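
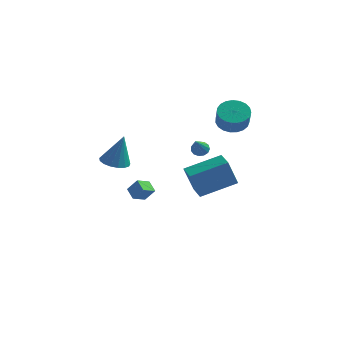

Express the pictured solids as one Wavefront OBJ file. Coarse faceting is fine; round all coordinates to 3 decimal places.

v 0.542 0.991 0.396
v 0.908 1.282 0.646
v 0.998 -0.671 1.664
v 0.651 1.324 0.793
v 0.36 1.261 0.814
v 0.127 1.111 0.702
v 0.026 0.924 0.493
v 0.088 0.758 0.253
v 0.295 0.666 0.058
v 0.581 0.677 -0.03
v 0.854 0.788 0.018
v 1.028 0.963 0.185
v 1.048 1.148 0.419
v 2.3 -3.751 -0.447
v 1.953 -4.275 1.186
v 3.858 -2.413 0.313
v 3.512 -2.937 1.946
v 3.028 -4.543 -0.546
v 2.682 -5.067 1.087
v 4.587 -3.205 0.214
v 4.24 -3.729 1.847
v 2.371 1.16 2.761
v 3.137 0.898 2.303
v 3.514 0.218 3.32
v 2.749 0.48 3.779
v 3.254 1.223 2.476
v 3.631 0.543 3.493
v 3.219 1.537 2.699
v 3.596 0.857 3.716
v 3.038 1.786 2.933
v 3.415 1.106 3.95
v 2.741 1.926 3.137
v 3.118 1.247 4.154
v 2.38 1.935 3.276
v 2.757 1.255 4.293
v 2.018 1.809 3.326
v 2.395 1.129 4.343
v 1.717 1.571 3.279
v 2.094 0.891 4.296
v 1.529 1.262 3.142
v 1.906 0.582 4.159
v 1.487 0.935 2.939
v 1.864 0.255 3.956
v 1.597 0.647 2.706
v 1.975 -0.032 3.723
v 1.842 0.448 2.482
v 2.219 -0.232 3.499
v 2.178 0.372 2.307
v 2.555 -0.308 3.324
v 2.548 0.432 2.21
v 2.925 -0.248 3.227
v 2.887 0.618 2.208
v 3.264 -0.062 3.225
v -4.327 1.686 -3.946
v -3.704 1.732 -3.152
v -3.954 2.479 -4.285
v -3.33 2.525 -3.492
v -3.73 1.215 -4.388
v -3.106 1.261 -3.595
v -3.356 2.008 -4.728
v -2.733 2.054 -3.934
v -2.597 -3.207 0.465
v -1.892 -2.763 0.252
v -2.083 -3.093 2.395
v -2.177 -2.472 0.31
v -2.559 -2.35 0.405
v -2.949 -2.424 0.513
v -3.258 -2.677 0.61
v -3.416 -3.052 0.674
v -3.387 -3.462 0.69
v -3.176 -3.814 0.655
v -2.832 -4.026 0.576
v -2.435 -4.051 0.472
v -2.075 -3.883 0.366
v -1.834 -3.559 0.283
v -1.768 -3.155 0.242
f 2 1 4
f 2 4 3
f 4 1 5
f 4 5 3
f 5 1 6
f 5 6 3
f 6 1 7
f 6 7 3
f 7 1 8
f 7 8 3
f 8 1 9
f 8 9 3
f 9 1 10
f 9 10 3
f 10 1 11
f 10 11 3
f 11 1 12
f 11 12 3
f 12 1 13
f 12 13 3
f 13 1 2
f 13 2 3
f 15 17 14
f 18 15 14
f 14 17 16
f 16 18 14
f 15 21 17
f 19 15 18
f 19 21 15
f 17 21 16
f 20 18 16
f 16 21 20
f 20 19 18
f 21 19 20
f 23 22 26
f 23 26 24
f 24 26 27
f 24 27 25
f 26 22 28
f 26 28 27
f 27 28 29
f 27 29 25
f 28 22 30
f 28 30 29
f 29 30 31
f 29 31 25
f 30 22 32
f 30 32 31
f 31 32 33
f 31 33 25
f 32 22 34
f 32 34 33
f 33 34 35
f 33 35 25
f 34 22 36
f 34 36 35
f 35 36 37
f 35 37 25
f 36 22 38
f 36 38 37
f 37 38 39
f 37 39 25
f 38 22 40
f 38 40 39
f 39 40 41
f 39 41 25
f 40 22 42
f 40 42 41
f 41 42 43
f 41 43 25
f 42 22 44
f 42 44 43
f 43 44 45
f 43 45 25
f 44 22 46
f 44 46 45
f 45 46 47
f 45 47 25
f 46 22 48
f 46 48 47
f 47 48 49
f 47 49 25
f 48 22 50
f 48 50 49
f 49 50 51
f 49 51 25
f 50 22 52
f 50 52 51
f 51 52 53
f 51 53 25
f 52 22 23
f 52 23 53
f 53 23 24
f 53 24 25
f 55 57 54
f 58 55 54
f 54 57 56
f 56 58 54
f 55 61 57
f 59 55 58
f 59 61 55
f 57 61 56
f 60 58 56
f 56 61 60
f 60 59 58
f 61 59 60
f 63 62 65
f 63 65 64
f 65 62 66
f 65 66 64
f 66 62 67
f 66 67 64
f 67 62 68
f 67 68 64
f 68 62 69
f 68 69 64
f 69 62 70
f 69 70 64
f 70 62 71
f 70 71 64
f 71 62 72
f 71 72 64
f 72 62 73
f 72 73 64
f 73 62 74
f 73 74 64
f 74 62 75
f 74 75 64
f 75 62 76
f 75 76 64
f 76 62 63
f 76 63 64



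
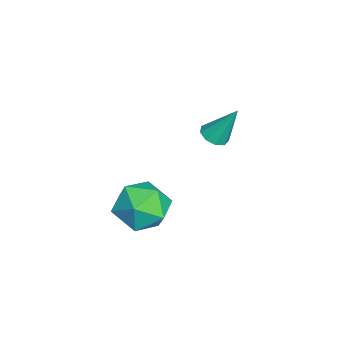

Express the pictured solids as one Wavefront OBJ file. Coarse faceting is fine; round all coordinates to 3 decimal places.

v -0.566 2.838 0.932
v -0.183 3.238 0.676
v -0.434 3.682 2.448
v -0.576 3.371 0.636
v -0.965 3.255 0.734
v -1.166 2.944 0.925
v -1.087 2.583 1.119
v -0.764 2.341 1.226
v -0.348 2.332 1.195
v -0.034 2.56 1.041
v 0.031 2.917 0.836
v 3.414 1.645 0.441
v 3.963 1.21 -0.492
v 3.717 0.03 1.372
v 4.266 -0.405 0.439
v 4.753 0.461 1.051
v 4.566 1.459 0.476
v 3.114 -0.219 0.404
v 2.927 0.779 -0.171
v 3.778 0.058 -0.515
v 4.791 0.478 -0.115
v 2.889 0.762 0.995
v 3.902 1.182 1.395
f 2 1 4
f 2 4 3
f 4 1 5
f 4 5 3
f 5 1 6
f 5 6 3
f 6 1 7
f 6 7 3
f 7 1 8
f 7 8 3
f 8 1 9
f 8 9 3
f 9 1 10
f 9 10 3
f 10 1 11
f 10 11 3
f 11 1 2
f 11 2 3
f 12 23 17
f 12 17 13
f 12 13 19
f 12 19 22
f 12 22 23
f 13 17 21
f 17 23 16
f 23 22 14
f 22 19 18
f 19 13 20
f 15 21 16
f 15 16 14
f 15 14 18
f 15 18 20
f 15 20 21
f 16 21 17
f 14 16 23
f 18 14 22
f 20 18 19
f 21 20 13



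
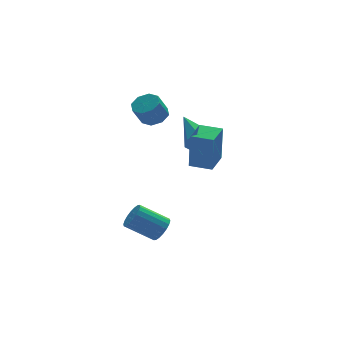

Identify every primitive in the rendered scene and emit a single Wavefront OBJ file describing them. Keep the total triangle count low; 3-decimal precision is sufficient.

v 1.724 1.852 2.725
v 2.346 1.871 3.067
v 1.818 1.686 4.037
v 1.196 1.668 3.695
v 2.113 2.36 3.034
v 1.584 2.175 4.004
v 1.652 2.553 2.819
v 1.124 2.368 3.789
v 1.234 2.335 2.55
v 0.705 2.15 3.52
v 1.102 1.834 2.383
v 0.574 1.649 3.353
v 1.336 1.345 2.416
v 0.807 1.16 3.386
v 1.796 1.152 2.631
v 1.268 0.967 3.601
v 2.215 1.37 2.9
v 1.686 1.185 3.87
v 0.775 -1.214 -2.805
v 1.119 -1.364 -2.238
v -0.071 -0.795 -1.367
v -0.415 -0.646 -1.935
v 1.209 -1.081 -2.299
v 0.019 -0.513 -1.428
v 1.213 -0.825 -2.46
v 0.024 -0.257 -1.59
v 1.131 -0.646 -2.69
v -0.059 -0.078 -1.819
v 0.978 -0.58 -2.942
v -0.212 -0.011 -2.072
v 0.785 -0.639 -3.168
v -0.405 -0.07 -2.297
v 0.589 -0.812 -3.321
v -0.6 -0.244 -2.451
v 0.431 -1.065 -3.373
v -0.759 -0.496 -2.502
v 0.341 -1.347 -3.312
v -0.849 -0.779 -2.441
v 0.336 -1.603 -3.15
v -0.853 -1.035 -2.28
v 0.419 -1.782 -2.921
v -0.771 -1.214 -2.05
v 0.572 -1.849 -2.668
v -0.618 -1.28 -1.798
v 0.765 -1.79 -2.443
v -0.425 -1.221 -1.572
v 0.96 -1.616 -2.289
v -0.229 -1.048 -1.419
v 1.301 -2.979 2.073
v 1.309 -3.083 3.92
v 2.151 -2.036 2.123
v 2.159 -2.14 3.97
v 2.081 -3.68 2.03
v 2.089 -3.784 3.877
v 2.931 -2.737 2.08
v 2.939 -2.841 3.927
v 3.99 1.85 0.608
v 4.282 2.145 -0.1
v 3.91 3.67 1.332
v 3.655 2.114 -0.092
v 3.224 1.929 0.325
v 3.242 1.698 0.908
v 3.698 1.556 1.316
v 4.325 1.586 1.308
v 4.756 1.771 0.891
v 4.738 2.003 0.308
f 2 1 5
f 2 5 3
f 3 5 6
f 3 6 4
f 5 1 7
f 5 7 6
f 6 7 8
f 6 8 4
f 7 1 9
f 7 9 8
f 8 9 10
f 8 10 4
f 9 1 11
f 9 11 10
f 10 11 12
f 10 12 4
f 11 1 13
f 11 13 12
f 12 13 14
f 12 14 4
f 13 1 15
f 13 15 14
f 14 15 16
f 14 16 4
f 15 1 17
f 15 17 16
f 16 17 18
f 16 18 4
f 17 1 2
f 17 2 18
f 18 2 3
f 18 3 4
f 20 19 23
f 20 23 21
f 21 23 24
f 21 24 22
f 23 19 25
f 23 25 24
f 24 25 26
f 24 26 22
f 25 19 27
f 25 27 26
f 26 27 28
f 26 28 22
f 27 19 29
f 27 29 28
f 28 29 30
f 28 30 22
f 29 19 31
f 29 31 30
f 30 31 32
f 30 32 22
f 31 19 33
f 31 33 32
f 32 33 34
f 32 34 22
f 33 19 35
f 33 35 34
f 34 35 36
f 34 36 22
f 35 19 37
f 35 37 36
f 36 37 38
f 36 38 22
f 37 19 39
f 37 39 38
f 38 39 40
f 38 40 22
f 39 19 41
f 39 41 40
f 40 41 42
f 40 42 22
f 41 19 43
f 41 43 42
f 42 43 44
f 42 44 22
f 43 19 45
f 43 45 44
f 44 45 46
f 44 46 22
f 45 19 47
f 45 47 46
f 46 47 48
f 46 48 22
f 47 19 20
f 47 20 48
f 48 20 21
f 48 21 22
f 50 52 49
f 53 50 49
f 49 52 51
f 51 53 49
f 50 56 52
f 54 50 53
f 54 56 50
f 52 56 51
f 55 53 51
f 51 56 55
f 55 54 53
f 56 54 55
f 58 57 60
f 58 60 59
f 60 57 61
f 60 61 59
f 61 57 62
f 61 62 59
f 62 57 63
f 62 63 59
f 63 57 64
f 63 64 59
f 64 57 65
f 64 65 59
f 65 57 66
f 65 66 59
f 66 57 58
f 66 58 59



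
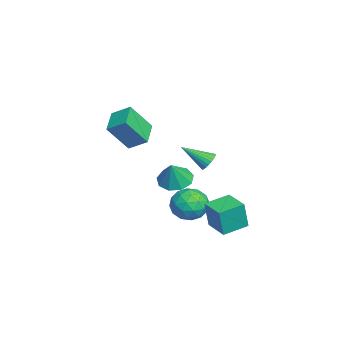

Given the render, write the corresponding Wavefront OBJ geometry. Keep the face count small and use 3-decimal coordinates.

v -3.391 -3.467 2.294
v -3.079 -2.433 2.942
v -3.813 -2.344 0.706
v -3.501 -1.31 1.354
v -1.859 -3.61 1.786
v -1.547 -2.576 2.434
v -2.281 -2.487 0.198
v -1.969 -1.453 0.846
v 1.83 1.294 -1.36
v 2.572 1.818 -0.77
v 3.048 0.142 -1.87
v 3.79 0.666 -1.28
v 2.996 0.118 -0.788
v 2.243 0.83 -0.473
v 3.377 1.13 -2.167
v 2.624 1.842 -1.852
v 3.528 1.717 -1.269
v 3.293 1.091 -0.417
v 2.327 0.869 -2.223
v 2.092 0.243 -1.371
v 2.094 1.657 -1.021
v 3.526 0.303 -1.619
v 3.06 -0.019 -1.33
v 3.496 0.289 -0.984
v 1.901 1.076 -0.846
v 2.337 1.384 -0.499
v 2.586 0.385 -0.51
v 3.283 0.576 -2.141
v 3.719 0.884 -1.794
v 2.124 1.671 -1.656
v 2.56 1.979 -1.31
v 3.034 1.575 -2.13
v 3.092 1.906 -0.967
v 3.808 1.229 -1.266
v 3.565 1.502 -1.788
v 3.122 1.92 -1.602
v 2.953 1.538 -0.466
v 3.67 0.861 -0.765
v 3.203 0.538 -0.477
v 2.76 0.957 -0.291
v 3.516 1.478 -0.759
v 1.95 1.099 -1.875
v 2.667 0.422 -2.174
v 2.86 1.003 -2.349
v 2.417 1.422 -2.163
v 1.812 0.731 -1.374
v 2.528 0.054 -1.673
v 2.498 0.04 -1.038
v 2.055 0.458 -0.852
v 2.104 0.482 -1.881
v 0.5 1.868 0.631
v 0.818 1.552 0.202
v 0.42 0.432 1.629
v 0.997 1.638 0.34
v 1.101 1.759 0.522
v 1.113 1.896 0.721
v 1.031 2.029 0.906
v 0.869 2.138 1.049
v 0.651 2.205 1.128
v 0.41 2.221 1.132
v 0.182 2.183 1.059
v 0.003 2.097 0.921
v -0.101 1.976 0.739
v -0.113 1.839 0.541
v -0.032 1.706 0.356
v 0.13 1.597 0.213
v 0.349 1.53 0.133
v 0.59 1.514 0.13
v 2.644 3.204 -2.184
v 2.851 2.982 -0.562
v 3.856 3.98 -2.232
v 4.063 3.758 -0.61
v 3.417 1.982 -2.45
v 3.624 1.76 -0.828
v 4.629 2.758 -2.498
v 4.836 2.536 -0.876
v 2.219 0.228 0.205
v 3.015 -0.052 -0.254
v 2.901 0.052 1.495
v 3.022 0.599 -0.169
v 2.654 1.077 0.091
v 2.082 1.157 0.404
v 1.575 0.803 0.624
v 1.369 0.18 0.648
v 1.561 -0.42 0.464
v 2.061 -0.717 0.159
v 2.635 -0.572 -0.124
f 2 4 1
f 5 2 1
f 1 4 3
f 3 5 1
f 2 8 4
f 6 2 5
f 6 8 2
f 4 8 3
f 7 5 3
f 3 8 7
f 7 6 5
f 8 6 7
f 9 46 25
f 46 20 49
f 25 49 14
f 46 49 25
f 9 25 21
f 25 14 26
f 21 26 10
f 25 26 21
f 9 21 30
f 21 10 31
f 30 31 16
f 21 31 30
f 9 30 42
f 30 16 45
f 42 45 19
f 30 45 42
f 9 42 46
f 42 19 50
f 46 50 20
f 42 50 46
f 10 26 37
f 26 14 40
f 37 40 18
f 26 40 37
f 14 49 27
f 49 20 48
f 27 48 13
f 49 48 27
f 20 50 47
f 50 19 43
f 47 43 11
f 50 43 47
f 19 45 44
f 45 16 32
f 44 32 15
f 45 32 44
f 16 31 36
f 31 10 33
f 36 33 17
f 31 33 36
f 12 38 24
f 38 18 39
f 24 39 13
f 38 39 24
f 12 24 22
f 24 13 23
f 22 23 11
f 24 23 22
f 12 22 29
f 22 11 28
f 29 28 15
f 22 28 29
f 12 29 34
f 29 15 35
f 34 35 17
f 29 35 34
f 12 34 38
f 34 17 41
f 38 41 18
f 34 41 38
f 13 39 27
f 39 18 40
f 27 40 14
f 39 40 27
f 11 23 47
f 23 13 48
f 47 48 20
f 23 48 47
f 15 28 44
f 28 11 43
f 44 43 19
f 28 43 44
f 17 35 36
f 35 15 32
f 36 32 16
f 35 32 36
f 18 41 37
f 41 17 33
f 37 33 10
f 41 33 37
f 52 51 54
f 52 54 53
f 54 51 55
f 54 55 53
f 55 51 56
f 55 56 53
f 56 51 57
f 56 57 53
f 57 51 58
f 57 58 53
f 58 51 59
f 58 59 53
f 59 51 60
f 59 60 53
f 60 51 61
f 60 61 53
f 61 51 62
f 61 62 53
f 62 51 63
f 62 63 53
f 63 51 64
f 63 64 53
f 64 51 65
f 64 65 53
f 65 51 66
f 65 66 53
f 66 51 67
f 66 67 53
f 67 51 68
f 67 68 53
f 68 51 52
f 68 52 53
f 70 72 69
f 73 70 69
f 69 72 71
f 71 73 69
f 70 76 72
f 74 70 73
f 74 76 70
f 72 76 71
f 75 73 71
f 71 76 75
f 75 74 73
f 76 74 75
f 78 77 80
f 78 80 79
f 80 77 81
f 80 81 79
f 81 77 82
f 81 82 79
f 82 77 83
f 82 83 79
f 83 77 84
f 83 84 79
f 84 77 85
f 84 85 79
f 85 77 86
f 85 86 79
f 86 77 87
f 86 87 79
f 87 77 78
f 87 78 79



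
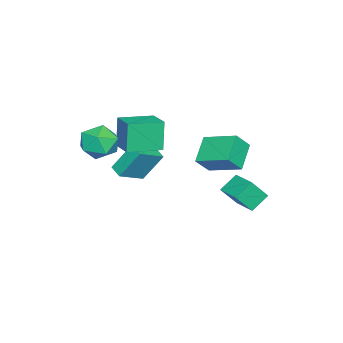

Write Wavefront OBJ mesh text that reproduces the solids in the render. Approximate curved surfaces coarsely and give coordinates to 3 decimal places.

v -2.548 2.701 -3.382
v -1.972 1.945 -2.17
v -3.476 3.247 -2.601
v -2.9 2.491 -1.389
v -1.54 3.969 -3.071
v -0.964 3.213 -1.859
v -2.468 4.515 -2.29
v -1.892 3.759 -1.078
v 0.933 -2.911 2.686
v 1.691 -2.455 1.846
v 2.329 -4.185 3.254
v 3.087 -3.729 2.414
v 2.773 -3.057 3.383
v 1.911 -2.269 3.032
v 2.109 -4.371 2.068
v 1.247 -3.583 1.717
v 2.418 -3.357 1.465
v 2.829 -2.545 2.277
v 1.191 -4.095 2.823
v 1.602 -3.283 3.635
v -3.224 -3.649 -2.664
v -3.732 -2.639 -0.93
v -2.71 -2.944 -2.925
v -3.218 -1.934 -1.191
v -1.742 -4.406 -1.789
v -2.25 -3.396 -0.055
v -1.228 -3.701 -2.05
v -1.736 -2.691 -0.316
v -1.945 -2.03 0.593
v -2.413 -2.152 2.482
v -0.827 -0.91 0.943
v -1.295 -1.032 2.832
v -0.525 -3.528 0.848
v -0.993 -3.65 2.737
v 0.593 -2.408 1.198
v 0.125 -2.53 3.087
v -1.888 1.773 1.254
v -1.183 1.278 2.242
v -1.561 3.748 2.01
v -0.857 3.254 2.997
v -0.403 1.906 0.263
v 0.301 1.412 1.25
v -0.077 3.882 1.018
v 0.628 3.387 2.006
f 2 4 1
f 5 2 1
f 1 4 3
f 3 5 1
f 2 8 4
f 6 2 5
f 6 8 2
f 4 8 3
f 7 5 3
f 3 8 7
f 7 6 5
f 8 6 7
f 9 20 14
f 9 14 10
f 9 10 16
f 9 16 19
f 9 19 20
f 10 14 18
f 14 20 13
f 20 19 11
f 19 16 15
f 16 10 17
f 12 18 13
f 12 13 11
f 12 11 15
f 12 15 17
f 12 17 18
f 13 18 14
f 11 13 20
f 15 11 19
f 17 15 16
f 18 17 10
f 22 24 21
f 25 22 21
f 21 24 23
f 23 25 21
f 22 28 24
f 26 22 25
f 26 28 22
f 24 28 23
f 27 25 23
f 23 28 27
f 27 26 25
f 28 26 27
f 30 32 29
f 33 30 29
f 29 32 31
f 31 33 29
f 30 36 32
f 34 30 33
f 34 36 30
f 32 36 31
f 35 33 31
f 31 36 35
f 35 34 33
f 36 34 35
f 38 40 37
f 41 38 37
f 37 40 39
f 39 41 37
f 38 44 40
f 42 38 41
f 42 44 38
f 40 44 39
f 43 41 39
f 39 44 43
f 43 42 41
f 44 42 43



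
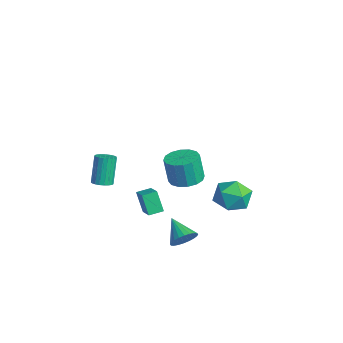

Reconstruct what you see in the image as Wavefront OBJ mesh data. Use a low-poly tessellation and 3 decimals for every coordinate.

v -3.484 -2.495 -3.318
v -2.986 -2.1 -3.25
v -3.597 -1.629 -1.513
v -4.096 -2.025 -1.582
v -3.169 -1.94 -3.358
v -3.781 -1.469 -1.621
v -3.407 -1.876 -3.459
v -4.018 -1.405 -1.722
v -3.658 -1.919 -3.535
v -4.27 -1.448 -1.799
v -3.879 -2.062 -3.575
v -4.491 -1.591 -1.838
v -4.032 -2.28 -3.569
v -4.643 -1.809 -1.833
v -4.09 -2.535 -3.521
v -4.702 -2.064 -1.785
v -4.043 -2.783 -3.437
v -4.655 -2.313 -1.701
v -3.9 -2.981 -3.333
v -4.512 -2.511 -1.597
v -3.685 -3.096 -3.226
v -4.296 -2.626 -1.49
v -3.435 -3.106 -3.135
v -4.046 -2.636 -1.399
v -3.194 -3.011 -3.076
v -3.805 -2.541 -1.34
v -3.002 -2.827 -3.059
v -3.614 -2.357 -1.322
v -2.895 -2.585 -3.086
v -3.506 -2.115 -1.35
v -2.889 -2.328 -3.154
v -3.5 -1.858 -1.417
v 1.961 4.312 -2.222
v 2.521 3.711 -3.11
v 0.799 2.769 -1.91
v 1.359 2.168 -2.798
v 1.945 2.409 -1.768
v 2.663 3.363 -1.96
v 0.657 3.117 -3.06
v 1.375 4.071 -3.252
v 1.715 2.973 -3.627
v 2.511 2.535 -2.829
v 0.809 3.945 -2.191
v 1.605 3.507 -1.393
v 3.593 -0.365 1.327
v 4.534 -0.177 1.47
v 4.328 -0.367 3.076
v 3.387 -0.555 2.933
v 4.307 0.27 1.494
v 4.101 0.08 3.1
v 3.889 0.547 1.473
v 3.683 0.357 3.079
v 3.391 0.58 1.413
v 3.185 0.39 3.019
v 2.948 0.36 1.33
v 2.742 0.169 2.936
v 2.677 -0.055 1.246
v 2.471 -0.245 2.852
v 2.652 -0.553 1.184
v 2.446 -0.743 2.79
v 2.879 -1 1.16
v 2.673 -1.19 2.766
v 3.297 -1.277 1.181
v 3.091 -1.467 2.787
v 3.795 -1.31 1.241
v 3.589 -1.5 2.847
v 4.238 -1.089 1.324
v 4.032 -1.28 2.93
v 4.509 -0.675 1.408
v 4.303 -0.865 3.014
v 3.844 -0.592 -3.417
v 4.274 -0.764 -2.728
v 2.476 -0.748 -2.603
v 4.249 -0.442 -2.708
v 4.162 -0.142 -2.796
v 4.027 0.089 -2.979
v 3.864 0.216 -3.228
v 3.698 0.22 -3.506
v 3.555 0.101 -3.771
v 3.455 -0.124 -3.981
v 3.414 -0.42 -4.106
v 3.439 -0.742 -4.126
v 3.526 -1.041 -4.038
v 3.661 -1.272 -3.856
v 3.824 -1.4 -3.607
v 3.99 -1.404 -3.329
v 4.134 -1.285 -3.064
v 4.233 -1.06 -2.853
v 3.242 -2.713 -0.91
v 2.631 -2.844 0.286
v 3.275 -1.88 -0.802
v 2.664 -2.011 0.394
v 4.356 -2.829 -0.354
v 3.745 -2.96 0.842
v 4.389 -1.996 -0.246
v 3.778 -2.127 0.95
f 2 1 5
f 2 5 3
f 3 5 6
f 3 6 4
f 5 1 7
f 5 7 6
f 6 7 8
f 6 8 4
f 7 1 9
f 7 9 8
f 8 9 10
f 8 10 4
f 9 1 11
f 9 11 10
f 10 11 12
f 10 12 4
f 11 1 13
f 11 13 12
f 12 13 14
f 12 14 4
f 13 1 15
f 13 15 14
f 14 15 16
f 14 16 4
f 15 1 17
f 15 17 16
f 16 17 18
f 16 18 4
f 17 1 19
f 17 19 18
f 18 19 20
f 18 20 4
f 19 1 21
f 19 21 20
f 20 21 22
f 20 22 4
f 21 1 23
f 21 23 22
f 22 23 24
f 22 24 4
f 23 1 25
f 23 25 24
f 24 25 26
f 24 26 4
f 25 1 27
f 25 27 26
f 26 27 28
f 26 28 4
f 27 1 29
f 27 29 28
f 28 29 30
f 28 30 4
f 29 1 31
f 29 31 30
f 30 31 32
f 30 32 4
f 31 1 2
f 31 2 32
f 32 2 3
f 32 3 4
f 33 44 38
f 33 38 34
f 33 34 40
f 33 40 43
f 33 43 44
f 34 38 42
f 38 44 37
f 44 43 35
f 43 40 39
f 40 34 41
f 36 42 37
f 36 37 35
f 36 35 39
f 36 39 41
f 36 41 42
f 37 42 38
f 35 37 44
f 39 35 43
f 41 39 40
f 42 41 34
f 46 45 49
f 46 49 47
f 47 49 50
f 47 50 48
f 49 45 51
f 49 51 50
f 50 51 52
f 50 52 48
f 51 45 53
f 51 53 52
f 52 53 54
f 52 54 48
f 53 45 55
f 53 55 54
f 54 55 56
f 54 56 48
f 55 45 57
f 55 57 56
f 56 57 58
f 56 58 48
f 57 45 59
f 57 59 58
f 58 59 60
f 58 60 48
f 59 45 61
f 59 61 60
f 60 61 62
f 60 62 48
f 61 45 63
f 61 63 62
f 62 63 64
f 62 64 48
f 63 45 65
f 63 65 64
f 64 65 66
f 64 66 48
f 65 45 67
f 65 67 66
f 66 67 68
f 66 68 48
f 67 45 69
f 67 69 68
f 68 69 70
f 68 70 48
f 69 45 46
f 69 46 70
f 70 46 47
f 70 47 48
f 72 71 74
f 72 74 73
f 74 71 75
f 74 75 73
f 75 71 76
f 75 76 73
f 76 71 77
f 76 77 73
f 77 71 78
f 77 78 73
f 78 71 79
f 78 79 73
f 79 71 80
f 79 80 73
f 80 71 81
f 80 81 73
f 81 71 82
f 81 82 73
f 82 71 83
f 82 83 73
f 83 71 84
f 83 84 73
f 84 71 85
f 84 85 73
f 85 71 86
f 85 86 73
f 86 71 87
f 86 87 73
f 87 71 88
f 87 88 73
f 88 71 72
f 88 72 73
f 90 92 89
f 93 90 89
f 89 92 91
f 91 93 89
f 90 96 92
f 94 90 93
f 94 96 90
f 92 96 91
f 95 93 91
f 91 96 95
f 95 94 93
f 96 94 95



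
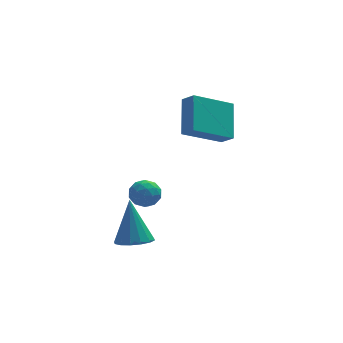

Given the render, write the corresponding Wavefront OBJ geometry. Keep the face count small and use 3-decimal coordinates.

v -0.01 -2.524 -0.505
v 0.595 -1.977 -0.706
v -0.11 -1.696 1.445
v 0.223 -1.777 -0.81
v -0.211 -1.777 -0.832
v -0.592 -1.977 -0.767
v -0.816 -2.324 -0.631
v -0.825 -2.724 -0.461
v -0.615 -3.071 -0.303
v -0.243 -3.271 -0.199
v 0.191 -3.271 -0.177
v 0.571 -3.071 -0.243
v 0.796 -2.724 -0.378
v 0.804 -2.324 -0.548
v -0.032 -2.13 2.484
v 0.378 -1.545 2.448
v 0.582 -2.615 1.632
v 0.992 -2.03 1.596
v 1.031 -2.458 2.167
v 0.651 -2.159 2.694
v 0.309 -2.001 1.386
v -0.071 -1.702 1.913
v 0.589 -1.466 1.769
v 1.035 -1.748 2.252
v -0.075 -2.412 1.828
v 0.371 -2.694 2.311
v 0.119 -1.795 2.541
v 0.841 -2.365 1.539
v 0.864 -2.617 1.875
v 1.105 -2.273 1.854
v 0.279 -2.156 2.685
v 0.52 -1.812 2.664
v 0.904 -2.349 2.499
v 0.44 -2.348 1.416
v 0.681 -2.004 1.395
v -0.145 -1.887 2.226
v 0.096 -1.543 2.205
v 0.056 -1.811 1.581
v 0.484 -1.405 2.121
v 0.845 -1.69 1.62
v 0.444 -1.673 1.497
v 0.22 -1.497 1.806
v 0.746 -1.571 2.404
v 1.107 -1.856 1.903
v 1.13 -2.107 2.239
v 0.906 -1.931 2.549
v 0.87 -1.524 2.005
v -0.147 -2.304 2.177
v 0.214 -2.589 1.676
v 0.054 -2.229 1.531
v -0.17 -2.053 1.841
v 0.115 -2.47 2.46
v 0.476 -2.755 1.959
v 0.74 -2.663 2.274
v 0.516 -2.487 2.583
v 0.09 -2.636 2.075
v 2.418 1.62 3.126
v 2.623 3.095 4.369
v 4.215 2.213 2.126
v 4.42 3.688 3.369
v 2.86 1.132 3.631
v 3.065 2.607 4.874
v 4.657 1.725 2.631
v 4.862 3.2 3.874
f 2 1 4
f 2 4 3
f 4 1 5
f 4 5 3
f 5 1 6
f 5 6 3
f 6 1 7
f 6 7 3
f 7 1 8
f 7 8 3
f 8 1 9
f 8 9 3
f 9 1 10
f 9 10 3
f 10 1 11
f 10 11 3
f 11 1 12
f 11 12 3
f 12 1 13
f 12 13 3
f 13 1 14
f 13 14 3
f 14 1 2
f 14 2 3
f 15 52 31
f 52 26 55
f 31 55 20
f 52 55 31
f 15 31 27
f 31 20 32
f 27 32 16
f 31 32 27
f 15 27 36
f 27 16 37
f 36 37 22
f 27 37 36
f 15 36 48
f 36 22 51
f 48 51 25
f 36 51 48
f 15 48 52
f 48 25 56
f 52 56 26
f 48 56 52
f 16 32 43
f 32 20 46
f 43 46 24
f 32 46 43
f 20 55 33
f 55 26 54
f 33 54 19
f 55 54 33
f 26 56 53
f 56 25 49
f 53 49 17
f 56 49 53
f 25 51 50
f 51 22 38
f 50 38 21
f 51 38 50
f 22 37 42
f 37 16 39
f 42 39 23
f 37 39 42
f 18 44 30
f 44 24 45
f 30 45 19
f 44 45 30
f 18 30 28
f 30 19 29
f 28 29 17
f 30 29 28
f 18 28 35
f 28 17 34
f 35 34 21
f 28 34 35
f 18 35 40
f 35 21 41
f 40 41 23
f 35 41 40
f 18 40 44
f 40 23 47
f 44 47 24
f 40 47 44
f 19 45 33
f 45 24 46
f 33 46 20
f 45 46 33
f 17 29 53
f 29 19 54
f 53 54 26
f 29 54 53
f 21 34 50
f 34 17 49
f 50 49 25
f 34 49 50
f 23 41 42
f 41 21 38
f 42 38 22
f 41 38 42
f 24 47 43
f 47 23 39
f 43 39 16
f 47 39 43
f 58 60 57
f 61 58 57
f 57 60 59
f 59 61 57
f 58 64 60
f 62 58 61
f 62 64 58
f 60 64 59
f 63 61 59
f 59 64 63
f 63 62 61
f 64 62 63



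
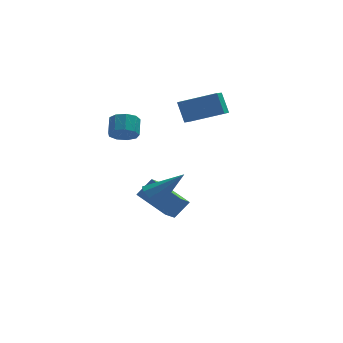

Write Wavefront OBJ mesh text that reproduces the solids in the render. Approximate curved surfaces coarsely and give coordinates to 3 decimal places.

v 0.859 0.192 -4.651
v 0.178 -0.699 -3.763
v -0.346 1.805 -3.957
v -1.027 0.915 -3.069
v 1.727 0.445 -3.731
v 1.046 -0.445 -2.843
v 0.522 2.059 -3.037
v -0.159 1.168 -2.149
v 1.543 0.941 2.08
v 1.313 1.666 3.219
v 2.05 1.976 1.524
v 1.82 2.701 2.663
v 3.52 0.379 2.837
v 3.29 1.104 3.976
v 4.027 1.414 2.281
v 3.797 2.139 3.42
v -1.661 0.968 1.514
v -0.867 0.76 1.527
v -0.646 1.644 2.178
v -1.439 1.852 2.166
v -0.969 1.104 1.095
v -0.748 1.988 1.746
v -1.394 1.384 0.86
v -1.173 2.268 1.511
v -1.944 1.469 0.931
v -1.723 2.353 1.582
v -2.361 1.32 1.275
v -2.14 2.204 1.926
v -2.451 1.006 1.731
v -2.229 1.89 2.382
v -2.17 0.674 2.086
v -1.949 1.558 2.737
v -1.651 0.48 2.173
v -1.43 1.364 2.825
v -1.137 0.514 1.952
v -0.916 1.398 2.604
v -0.95 -3.01 -0.753
v -0.529 -2.495 -1.141
v 0.63 -3.21 0.693
v -0.827 -2.251 -0.781
v -1.183 -2.362 -0.409
v -1.429 -2.777 -0.197
v -1.451 -3.301 -0.245
v -1.238 -3.689 -0.531
v -0.891 -3.759 -0.92
v -0.571 -3.479 -1.231
v -0.428 -2.98 -1.318
f 2 4 1
f 5 2 1
f 1 4 3
f 3 5 1
f 2 8 4
f 6 2 5
f 6 8 2
f 4 8 3
f 7 5 3
f 3 8 7
f 7 6 5
f 8 6 7
f 10 12 9
f 13 10 9
f 9 12 11
f 11 13 9
f 10 16 12
f 14 10 13
f 14 16 10
f 12 16 11
f 15 13 11
f 11 16 15
f 15 14 13
f 16 14 15
f 18 17 21
f 18 21 19
f 19 21 22
f 19 22 20
f 21 17 23
f 21 23 22
f 22 23 24
f 22 24 20
f 23 17 25
f 23 25 24
f 24 25 26
f 24 26 20
f 25 17 27
f 25 27 26
f 26 27 28
f 26 28 20
f 27 17 29
f 27 29 28
f 28 29 30
f 28 30 20
f 29 17 31
f 29 31 30
f 30 31 32
f 30 32 20
f 31 17 33
f 31 33 32
f 32 33 34
f 32 34 20
f 33 17 35
f 33 35 34
f 34 35 36
f 34 36 20
f 35 17 18
f 35 18 36
f 36 18 19
f 36 19 20
f 38 37 40
f 38 40 39
f 40 37 41
f 40 41 39
f 41 37 42
f 41 42 39
f 42 37 43
f 42 43 39
f 43 37 44
f 43 44 39
f 44 37 45
f 44 45 39
f 45 37 46
f 45 46 39
f 46 37 47
f 46 47 39
f 47 37 38
f 47 38 39



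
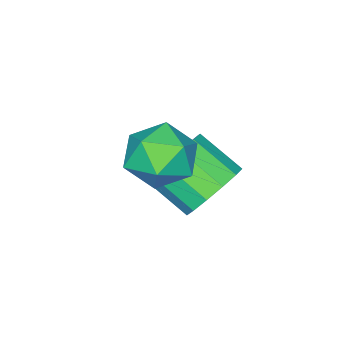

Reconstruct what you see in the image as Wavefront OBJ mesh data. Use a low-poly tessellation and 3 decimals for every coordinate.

v 2.337 1.434 -1.134
v 3.22 1.086 -0.705
v 1.64 -0.086 -0.935
v 2.523 -0.434 -0.506
v 1.935 0.258 0.003
v 2.366 1.198 -0.12
v 2.494 -0.198 -1.52
v 2.925 0.742 -1.643
v 3.317 0.077 -0.944
v 2.971 0.359 -0.003
v 1.889 0.641 -1.637
v 1.543 0.923 -0.696
v 0.633 0.746 -3.367
v 1.633 0.888 -3.358
v 1.806 -0.384 -2.543
v 0.807 -0.526 -2.553
v 1.429 1.154 -2.899
v 1.602 -0.117 -2.084
v 0.973 1.291 -2.588
v 1.146 0.02 -1.773
v 0.408 1.255 -2.525
v 0.581 -0.016 -1.71
v -0.085 1.057 -2.729
v 0.088 -0.214 -1.914
v -0.35 0.76 -3.136
v -0.176 -0.511 -2.321
v -0.302 0.459 -3.616
v -0.129 -0.813 -2.802
v 0.042 0.248 -4.018
v 0.215 -1.023 -3.203
v 0.574 0.196 -4.213
v 0.747 -1.075 -3.398
v 1.125 0.318 -4.139
v 1.298 -0.953 -3.324
v 1.52 0.576 -3.821
v 1.693 -0.696 -3.006
f 1 12 6
f 1 6 2
f 1 2 8
f 1 8 11
f 1 11 12
f 2 6 10
f 6 12 5
f 12 11 3
f 11 8 7
f 8 2 9
f 4 10 5
f 4 5 3
f 4 3 7
f 4 7 9
f 4 9 10
f 5 10 6
f 3 5 12
f 7 3 11
f 9 7 8
f 10 9 2
f 14 13 17
f 14 17 15
f 15 17 18
f 15 18 16
f 17 13 19
f 17 19 18
f 18 19 20
f 18 20 16
f 19 13 21
f 19 21 20
f 20 21 22
f 20 22 16
f 21 13 23
f 21 23 22
f 22 23 24
f 22 24 16
f 23 13 25
f 23 25 24
f 24 25 26
f 24 26 16
f 25 13 27
f 25 27 26
f 26 27 28
f 26 28 16
f 27 13 29
f 27 29 28
f 28 29 30
f 28 30 16
f 29 13 31
f 29 31 30
f 30 31 32
f 30 32 16
f 31 13 33
f 31 33 32
f 32 33 34
f 32 34 16
f 33 13 35
f 33 35 34
f 34 35 36
f 34 36 16
f 35 13 14
f 35 14 36
f 36 14 15
f 36 15 16



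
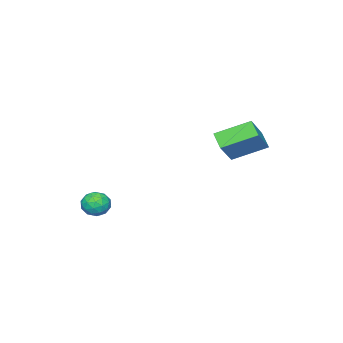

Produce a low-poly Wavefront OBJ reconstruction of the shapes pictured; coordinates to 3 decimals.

v -2.516 1.557 2.981
v -1.32 1.84 4.127
v -2.143 2.17 2.439
v -0.946 2.454 3.584
v -1.554 0.346 2.276
v -0.357 0.63 3.421
v -1.18 0.96 1.733
v 0.016 1.243 2.879
v 1.841 -3.227 -1.193
v 2.239 -3.549 -0.723
v 1.381 -4.211 -1.477
v 1.779 -4.533 -1.007
v 1.269 -4.11 -0.8
v 1.553 -3.502 -0.624
v 2.067 -4.258 -1.576
v 2.351 -3.65 -1.4
v 2.378 -4.186 -0.96
v 1.885 -4.094 -0.48
v 1.735 -3.666 -1.72
v 1.242 -3.574 -1.24
v 2.08 -3.302 -0.933
v 1.54 -4.458 -1.267
v 1.24 -4.21 -1.145
v 1.474 -4.399 -0.869
v 1.678 -3.274 -0.875
v 1.911 -3.463 -0.599
v 1.341 -3.793 -0.644
v 1.709 -4.297 -1.601
v 1.942 -4.486 -1.325
v 2.146 -3.361 -1.331
v 2.38 -3.55 -1.055
v 2.279 -3.967 -1.556
v 2.396 -3.865 -0.796
v 2.125 -4.443 -0.963
v 2.295 -4.282 -1.298
v 2.462 -3.925 -1.194
v 2.106 -3.811 -0.514
v 1.836 -4.39 -0.681
v 1.536 -4.141 -0.559
v 1.703 -3.784 -0.456
v 2.188 -4.186 -0.654
v 1.784 -3.37 -1.519
v 1.514 -3.949 -1.686
v 1.917 -3.976 -1.744
v 2.084 -3.619 -1.641
v 1.495 -3.317 -1.237
v 1.224 -3.895 -1.404
v 1.158 -3.835 -1.006
v 1.325 -3.478 -0.902
v 1.432 -3.574 -1.546
f 2 4 1
f 5 2 1
f 1 4 3
f 3 5 1
f 2 8 4
f 6 2 5
f 6 8 2
f 4 8 3
f 7 5 3
f 3 8 7
f 7 6 5
f 8 6 7
f 9 46 25
f 46 20 49
f 25 49 14
f 46 49 25
f 9 25 21
f 25 14 26
f 21 26 10
f 25 26 21
f 9 21 30
f 21 10 31
f 30 31 16
f 21 31 30
f 9 30 42
f 30 16 45
f 42 45 19
f 30 45 42
f 9 42 46
f 42 19 50
f 46 50 20
f 42 50 46
f 10 26 37
f 26 14 40
f 37 40 18
f 26 40 37
f 14 49 27
f 49 20 48
f 27 48 13
f 49 48 27
f 20 50 47
f 50 19 43
f 47 43 11
f 50 43 47
f 19 45 44
f 45 16 32
f 44 32 15
f 45 32 44
f 16 31 36
f 31 10 33
f 36 33 17
f 31 33 36
f 12 38 24
f 38 18 39
f 24 39 13
f 38 39 24
f 12 24 22
f 24 13 23
f 22 23 11
f 24 23 22
f 12 22 29
f 22 11 28
f 29 28 15
f 22 28 29
f 12 29 34
f 29 15 35
f 34 35 17
f 29 35 34
f 12 34 38
f 34 17 41
f 38 41 18
f 34 41 38
f 13 39 27
f 39 18 40
f 27 40 14
f 39 40 27
f 11 23 47
f 23 13 48
f 47 48 20
f 23 48 47
f 15 28 44
f 28 11 43
f 44 43 19
f 28 43 44
f 17 35 36
f 35 15 32
f 36 32 16
f 35 32 36
f 18 41 37
f 41 17 33
f 37 33 10
f 41 33 37



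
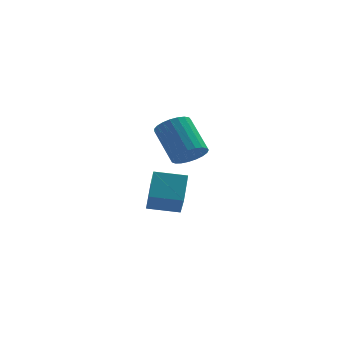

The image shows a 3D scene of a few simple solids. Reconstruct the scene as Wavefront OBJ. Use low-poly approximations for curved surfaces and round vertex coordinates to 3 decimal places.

v -1.216 -1.645 2.82
v -0.792 -1.224 2.622
v -1.3 -0.253 3.602
v -1.724 -0.675 3.8
v -0.996 -1.173 2.466
v -1.504 -0.202 3.446
v -1.239 -1.204 2.371
v -1.747 -0.233 3.351
v -1.477 -1.311 2.354
v -1.985 -0.341 3.334
v -1.67 -1.476 2.417
v -2.178 -0.506 3.397
v -1.785 -1.671 2.55
v -2.293 -0.7 3.531
v -1.801 -1.861 2.73
v -2.309 -0.89 3.71
v -1.716 -2.013 2.925
v -2.224 -1.043 3.905
v -1.545 -2.103 3.102
v -2.053 -1.132 4.082
v -1.317 -2.113 3.23
v -1.825 -1.142 4.211
v -1.071 -2.042 3.288
v -1.579 -1.071 4.268
v -0.851 -1.902 3.264
v -1.358 -0.932 4.244
v -0.693 -1.719 3.164
v -1.201 -0.748 4.144
v -0.626 -1.522 3.004
v -1.134 -0.552 3.984
v -0.661 -1.347 2.812
v -1.169 -0.376 3.792
v -2.421 0.984 -0.089
v -2.231 1.849 0.706
v -2.483 1.849 -1.016
v -2.293 2.714 -0.222
v -1.267 0.886 -0.258
v -1.077 1.751 0.536
v -1.329 1.751 -1.186
v -1.139 2.616 -0.391
f 2 1 5
f 2 5 3
f 3 5 6
f 3 6 4
f 5 1 7
f 5 7 6
f 6 7 8
f 6 8 4
f 7 1 9
f 7 9 8
f 8 9 10
f 8 10 4
f 9 1 11
f 9 11 10
f 10 11 12
f 10 12 4
f 11 1 13
f 11 13 12
f 12 13 14
f 12 14 4
f 13 1 15
f 13 15 14
f 14 15 16
f 14 16 4
f 15 1 17
f 15 17 16
f 16 17 18
f 16 18 4
f 17 1 19
f 17 19 18
f 18 19 20
f 18 20 4
f 19 1 21
f 19 21 20
f 20 21 22
f 20 22 4
f 21 1 23
f 21 23 22
f 22 23 24
f 22 24 4
f 23 1 25
f 23 25 24
f 24 25 26
f 24 26 4
f 25 1 27
f 25 27 26
f 26 27 28
f 26 28 4
f 27 1 29
f 27 29 28
f 28 29 30
f 28 30 4
f 29 1 31
f 29 31 30
f 30 31 32
f 30 32 4
f 31 1 2
f 31 2 32
f 32 2 3
f 32 3 4
f 34 36 33
f 37 34 33
f 33 36 35
f 35 37 33
f 34 40 36
f 38 34 37
f 38 40 34
f 36 40 35
f 39 37 35
f 35 40 39
f 39 38 37
f 40 38 39



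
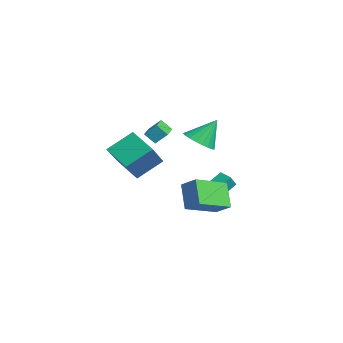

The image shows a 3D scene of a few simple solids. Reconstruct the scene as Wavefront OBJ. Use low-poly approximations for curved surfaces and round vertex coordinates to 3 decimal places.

v -1.955 -0.072 1.98
v -2.298 -0.565 2.581
v -1.75 0.545 2.603
v -2.094 0.051 3.204
v -0.386 -0.851 2.236
v -0.73 -1.345 2.837
v -0.182 -0.235 2.859
v -0.525 -0.728 3.46
v -3.696 3.073 -3.679
v -3.409 2.613 -2.96
v -4.089 4.537 -2.584
v -3.802 4.076 -1.865
v -2.938 3.364 -3.795
v -2.651 2.903 -3.076
v -3.331 4.827 -2.7
v -3.044 4.367 -1.981
v -0.276 2.296 -1.403
v 0.29 0.347 -0.663
v 0.577 2.79 -0.755
v 1.143 0.842 -0.014
v 0.817 2.118 -2.706
v 1.383 0.17 -1.965
v 1.67 2.613 -2.057
v 2.236 0.664 -1.317
v 1.414 -2.426 0.616
v 0.058 -3.034 1.4
v 1.362 -1.001 1.631
v 0.006 -1.609 2.415
v 2.694 -3.411 2.065
v 1.338 -4.019 2.849
v 2.642 -1.986 3.08
v 1.286 -2.594 3.864
v 1.546 0.858 2.882
v 2.033 0.176 3.37
v 1.554 1.862 4.278
v 2.332 0.394 3.21
v 2.495 0.693 2.995
v 2.494 1.021 2.759
v 2.329 1.32 2.545
v 2.029 1.54 2.389
v 1.645 1.641 2.318
v 1.244 1.607 2.345
v 0.895 1.444 2.464
v 0.659 1.179 2.656
v 0.576 0.859 2.887
v 0.661 0.538 3.117
v 0.899 0.273 3.306
v 1.248 0.109 3.422
v 1.65 0.075 3.444
f 2 4 1
f 5 2 1
f 1 4 3
f 3 5 1
f 2 8 4
f 6 2 5
f 6 8 2
f 4 8 3
f 7 5 3
f 3 8 7
f 7 6 5
f 8 6 7
f 10 12 9
f 13 10 9
f 9 12 11
f 11 13 9
f 10 16 12
f 14 10 13
f 14 16 10
f 12 16 11
f 15 13 11
f 11 16 15
f 15 14 13
f 16 14 15
f 18 20 17
f 21 18 17
f 17 20 19
f 19 21 17
f 18 24 20
f 22 18 21
f 22 24 18
f 20 24 19
f 23 21 19
f 19 24 23
f 23 22 21
f 24 22 23
f 26 28 25
f 29 26 25
f 25 28 27
f 27 29 25
f 26 32 28
f 30 26 29
f 30 32 26
f 28 32 27
f 31 29 27
f 27 32 31
f 31 30 29
f 32 30 31
f 34 33 36
f 34 36 35
f 36 33 37
f 36 37 35
f 37 33 38
f 37 38 35
f 38 33 39
f 38 39 35
f 39 33 40
f 39 40 35
f 40 33 41
f 40 41 35
f 41 33 42
f 41 42 35
f 42 33 43
f 42 43 35
f 43 33 44
f 43 44 35
f 44 33 45
f 44 45 35
f 45 33 46
f 45 46 35
f 46 33 47
f 46 47 35
f 47 33 48
f 47 48 35
f 48 33 49
f 48 49 35
f 49 33 34
f 49 34 35



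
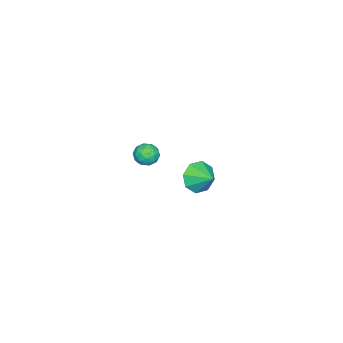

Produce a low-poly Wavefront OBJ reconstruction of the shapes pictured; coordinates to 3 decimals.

v -3.23 0.634 -3.986
v -2.576 0.776 -4.808
v -2.77 1.706 -3.434
v -3.293 1.14 -4.915
v -3.973 1.207 -4.479
v -4.218 0.939 -3.753
v -3.884 0.492 -3.164
v -3.167 0.129 -3.056
v -2.487 0.061 -3.493
v -2.242 0.33 -4.218
v 3.66 1.455 2.094
v 4.238 1.461 2.496
v 3.102 0.879 2.904
v 3.68 0.885 3.306
v 3.33 1.484 3.184
v 3.675 1.84 2.684
v 3.665 0.5 2.716
v 4.01 0.856 2.216
v 4.241 0.871 2.881
v 4.034 1.479 3.17
v 3.306 0.861 2.23
v 3.099 1.469 2.519
v 3.998 1.508 2.224
v 3.342 0.832 3.176
v 3.136 1.184 3.105
v 3.476 1.187 3.341
v 3.667 1.731 2.334
v 4.007 1.735 2.571
v 3.473 1.748 2.975
v 3.333 0.605 2.829
v 3.673 0.609 3.066
v 3.864 1.153 2.059
v 4.204 1.156 2.295
v 3.867 0.592 2.425
v 4.34 1.165 2.687
v 4.012 0.827 3.163
v 4.003 0.6 2.816
v 4.206 0.81 2.522
v 4.218 1.522 2.857
v 3.89 1.184 3.333
v 3.684 1.536 3.261
v 3.887 1.745 2.967
v 4.22 1.175 3.083
v 3.45 1.156 2.067
v 3.122 0.818 2.543
v 3.453 0.595 2.433
v 3.656 0.804 2.139
v 3.328 1.513 2.237
v 3 1.175 2.713
v 3.134 1.53 2.878
v 3.337 1.74 2.584
v 3.12 1.165 2.317
f 2 1 4
f 2 4 3
f 4 1 5
f 4 5 3
f 5 1 6
f 5 6 3
f 6 1 7
f 6 7 3
f 7 1 8
f 7 8 3
f 8 1 9
f 8 9 3
f 9 1 10
f 9 10 3
f 10 1 2
f 10 2 3
f 11 48 27
f 48 22 51
f 27 51 16
f 48 51 27
f 11 27 23
f 27 16 28
f 23 28 12
f 27 28 23
f 11 23 32
f 23 12 33
f 32 33 18
f 23 33 32
f 11 32 44
f 32 18 47
f 44 47 21
f 32 47 44
f 11 44 48
f 44 21 52
f 48 52 22
f 44 52 48
f 12 28 39
f 28 16 42
f 39 42 20
f 28 42 39
f 16 51 29
f 51 22 50
f 29 50 15
f 51 50 29
f 22 52 49
f 52 21 45
f 49 45 13
f 52 45 49
f 21 47 46
f 47 18 34
f 46 34 17
f 47 34 46
f 18 33 38
f 33 12 35
f 38 35 19
f 33 35 38
f 14 40 26
f 40 20 41
f 26 41 15
f 40 41 26
f 14 26 24
f 26 15 25
f 24 25 13
f 26 25 24
f 14 24 31
f 24 13 30
f 31 30 17
f 24 30 31
f 14 31 36
f 31 17 37
f 36 37 19
f 31 37 36
f 14 36 40
f 36 19 43
f 40 43 20
f 36 43 40
f 15 41 29
f 41 20 42
f 29 42 16
f 41 42 29
f 13 25 49
f 25 15 50
f 49 50 22
f 25 50 49
f 17 30 46
f 30 13 45
f 46 45 21
f 30 45 46
f 19 37 38
f 37 17 34
f 38 34 18
f 37 34 38
f 20 43 39
f 43 19 35
f 39 35 12
f 43 35 39



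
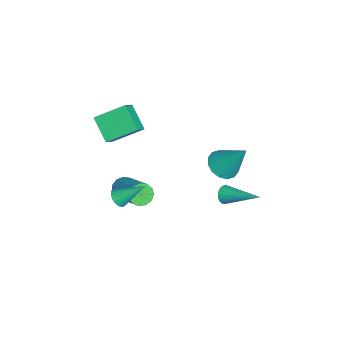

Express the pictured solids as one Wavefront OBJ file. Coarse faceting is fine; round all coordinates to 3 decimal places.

v -0.318 2.497 0.358
v 0.377 1.982 0.455
v 0.238 3.563 2.042
v 0.519 2.32 0.194
v 0.436 2.706 -0.023
v 0.152 3.036 -0.138
v -0.258 3.221 -0.121
v -0.684 3.212 0.025
v -1.012 3.012 0.26
v -1.154 2.673 0.521
v -1.071 2.287 0.738
v -0.787 1.957 0.854
v -0.377 1.772 0.836
v 0.049 1.781 0.69
v 1.604 -2.384 -0.487
v 2.143 -2.413 -0.489
v 1.676 -1.116 0.567
v 2.109 -2.279 -0.647
v 1.998 -2.161 -0.782
v 1.827 -2.077 -0.871
v 1.622 -2.039 -0.902
v 1.414 -2.054 -0.87
v 1.235 -2.12 -0.78
v 1.113 -2.225 -0.644
v 1.065 -2.355 -0.485
v 1.099 -2.489 -0.326
v 1.211 -2.607 -0.192
v 1.382 -2.691 -0.102
v 1.587 -2.728 -0.071
v 1.794 -2.713 -0.104
v 1.973 -2.648 -0.194
v 2.096 -2.543 -0.329
v 0.38 2.608 -1.315
v 0.749 2.589 -1.695
v 1.38 4.252 -0.425
v 0.612 2.718 -1.779
v 0.439 2.831 -1.792
v 0.257 2.909 -1.733
v 0.094 2.942 -1.61
v -0.026 2.924 -1.442
v -0.083 2.857 -1.255
v -0.071 2.753 -1.077
v 0.011 2.627 -0.935
v 0.149 2.497 -0.851
v 0.322 2.385 -0.838
v 0.504 2.306 -0.897
v 0.667 2.274 -1.02
v 0.786 2.292 -1.188
v 0.844 2.358 -1.375
v 0.831 2.463 -1.553
v -2.033 -3.752 2.182
v -2.251 -2.231 2.998
v -2.821 -3.487 1.477
v -3.039 -1.966 2.293
v -1.001 -3.114 1.267
v -1.219 -1.593 2.083
v -1.789 -2.849 0.562
v -2.007 -1.328 1.378
v -1.119 -2.313 -2.511
v -0.854 -2.095 -3.063
v 0.744 -1.148 -1.921
v 0.479 -1.367 -1.369
v -1.087 -1.836 -2.951
v 0.51 -0.889 -1.809
v -1.331 -1.728 -2.7
v 0.267 -0.782 -1.557
v -1.507 -1.807 -2.388
v 0.09 -0.86 -1.246
v -1.56 -2.046 -2.116
v 0.037 -1.099 -0.974
v -1.473 -2.37 -1.969
v 0.125 -1.423 -0.827
v -1.273 -2.676 -1.994
v 0.324 -1.729 -0.852
v -1.025 -2.867 -2.184
v 0.573 -1.92 -1.041
v -0.806 -2.882 -2.477
v 0.791 -1.935 -1.335
v -0.686 -2.717 -2.781
v 0.911 -1.77 -1.639
v -0.704 -2.423 -3
v 0.893 -1.477 -1.857
f 2 1 4
f 2 4 3
f 4 1 5
f 4 5 3
f 5 1 6
f 5 6 3
f 6 1 7
f 6 7 3
f 7 1 8
f 7 8 3
f 8 1 9
f 8 9 3
f 9 1 10
f 9 10 3
f 10 1 11
f 10 11 3
f 11 1 12
f 11 12 3
f 12 1 13
f 12 13 3
f 13 1 14
f 13 14 3
f 14 1 2
f 14 2 3
f 16 15 18
f 16 18 17
f 18 15 19
f 18 19 17
f 19 15 20
f 19 20 17
f 20 15 21
f 20 21 17
f 21 15 22
f 21 22 17
f 22 15 23
f 22 23 17
f 23 15 24
f 23 24 17
f 24 15 25
f 24 25 17
f 25 15 26
f 25 26 17
f 26 15 27
f 26 27 17
f 27 15 28
f 27 28 17
f 28 15 29
f 28 29 17
f 29 15 30
f 29 30 17
f 30 15 31
f 30 31 17
f 31 15 32
f 31 32 17
f 32 15 16
f 32 16 17
f 34 33 36
f 34 36 35
f 36 33 37
f 36 37 35
f 37 33 38
f 37 38 35
f 38 33 39
f 38 39 35
f 39 33 40
f 39 40 35
f 40 33 41
f 40 41 35
f 41 33 42
f 41 42 35
f 42 33 43
f 42 43 35
f 43 33 44
f 43 44 35
f 44 33 45
f 44 45 35
f 45 33 46
f 45 46 35
f 46 33 47
f 46 47 35
f 47 33 48
f 47 48 35
f 48 33 49
f 48 49 35
f 49 33 50
f 49 50 35
f 50 33 34
f 50 34 35
f 52 54 51
f 55 52 51
f 51 54 53
f 53 55 51
f 52 58 54
f 56 52 55
f 56 58 52
f 54 58 53
f 57 55 53
f 53 58 57
f 57 56 55
f 58 56 57
f 60 59 63
f 60 63 61
f 61 63 64
f 61 64 62
f 63 59 65
f 63 65 64
f 64 65 66
f 64 66 62
f 65 59 67
f 65 67 66
f 66 67 68
f 66 68 62
f 67 59 69
f 67 69 68
f 68 69 70
f 68 70 62
f 69 59 71
f 69 71 70
f 70 71 72
f 70 72 62
f 71 59 73
f 71 73 72
f 72 73 74
f 72 74 62
f 73 59 75
f 73 75 74
f 74 75 76
f 74 76 62
f 75 59 77
f 75 77 76
f 76 77 78
f 76 78 62
f 77 59 79
f 77 79 78
f 78 79 80
f 78 80 62
f 79 59 81
f 79 81 80
f 80 81 82
f 80 82 62
f 81 59 60
f 81 60 82
f 82 60 61
f 82 61 62



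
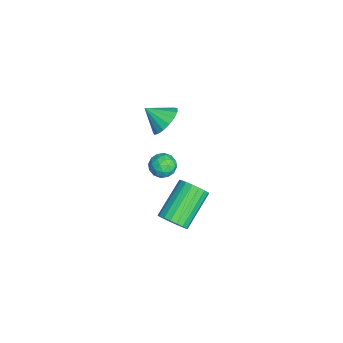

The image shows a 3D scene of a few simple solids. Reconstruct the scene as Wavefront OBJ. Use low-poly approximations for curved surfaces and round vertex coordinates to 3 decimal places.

v -2.186 -1.905 -2.795
v -1.411 -2.225 -2.934
v -2.434 -2.815 -2.085
v -1.361 -1.985 -2.609
v -1.499 -1.727 -2.327
v -1.796 -1.51 -2.152
v -2.181 -1.383 -2.124
v -2.568 -1.376 -2.25
v -2.867 -1.49 -2.501
v -3.01 -1.7 -2.819
v -2.965 -1.956 -3.132
v -2.741 -2.201 -3.367
v -2.39 -2.378 -3.471
v -1.992 -2.447 -3.421
v -1.639 -2.392 -3.227
v 0.959 -1.542 -3.227
v 1.329 -2.078 -3.241
v 0.411 -1.942 -2.419
v 0.781 -2.478 -2.433
v 1.037 -1.91 -2.241
v 1.376 -1.663 -2.74
v 0.364 -2.357 -2.92
v 0.703 -2.11 -3.419
v 0.961 -2.582 -3.051
v 1.377 -2.306 -2.632
v 0.363 -1.714 -3.028
v 0.779 -1.438 -2.609
v 1.192 -1.775 -3.305
v 0.548 -2.245 -2.355
v 0.698 -1.911 -2.242
v 0.916 -2.227 -2.251
v 1.22 -1.531 -3.01
v 1.437 -1.846 -3.019
v 1.266 -1.748 -2.431
v 0.303 -2.174 -2.641
v 0.52 -2.489 -2.65
v 0.824 -1.793 -3.409
v 1.042 -2.109 -3.418
v 0.474 -2.272 -3.229
v 1.194 -2.386 -3.202
v 0.871 -2.621 -2.727
v 0.626 -2.55 -3.013
v 0.825 -2.405 -3.306
v 1.438 -2.224 -2.955
v 1.116 -2.459 -2.481
v 1.266 -2.126 -2.368
v 1.466 -1.98 -2.661
v 1.222 -2.52 -2.844
v 0.624 -1.561 -3.179
v 0.302 -1.796 -2.705
v 0.274 -2.04 -2.999
v 0.474 -1.894 -3.292
v 0.869 -1.399 -2.933
v 0.546 -1.634 -2.458
v 0.915 -1.615 -2.354
v 1.114 -1.47 -2.647
v 0.518 -1.5 -2.816
v 3.665 -1.584 -3.857
v 4.157 -1.159 -3.598
v 2.807 -0.251 -2.524
v 2.315 -0.676 -2.783
v 4.059 -1.005 -3.851
v 2.708 -0.097 -2.777
v 3.883 -0.967 -4.105
v 2.532 -0.059 -3.031
v 3.664 -1.05 -4.31
v 2.313 -0.142 -3.236
v 3.445 -1.239 -4.425
v 2.094 -0.332 -3.351
v 3.27 -1.497 -4.428
v 1.919 -0.589 -3.354
v 3.173 -1.772 -4.318
v 1.822 -0.864 -3.243
v 3.173 -2.009 -4.116
v 1.823 -1.101 -3.042
v 3.272 -2.163 -3.863
v 1.921 -1.255 -2.789
v 3.448 -2.201 -3.609
v 2.097 -1.293 -2.535
v 3.667 -2.118 -3.404
v 2.316 -1.21 -2.33
v 3.886 -1.928 -3.289
v 2.535 -1.021 -2.215
v 4.061 -1.671 -3.286
v 2.71 -0.763 -2.212
v 4.158 -1.396 -3.397
v 2.807 -0.488 -2.322
f 2 1 4
f 2 4 3
f 4 1 5
f 4 5 3
f 5 1 6
f 5 6 3
f 6 1 7
f 6 7 3
f 7 1 8
f 7 8 3
f 8 1 9
f 8 9 3
f 9 1 10
f 9 10 3
f 10 1 11
f 10 11 3
f 11 1 12
f 11 12 3
f 12 1 13
f 12 13 3
f 13 1 14
f 13 14 3
f 14 1 15
f 14 15 3
f 15 1 2
f 15 2 3
f 16 53 32
f 53 27 56
f 32 56 21
f 53 56 32
f 16 32 28
f 32 21 33
f 28 33 17
f 32 33 28
f 16 28 37
f 28 17 38
f 37 38 23
f 28 38 37
f 16 37 49
f 37 23 52
f 49 52 26
f 37 52 49
f 16 49 53
f 49 26 57
f 53 57 27
f 49 57 53
f 17 33 44
f 33 21 47
f 44 47 25
f 33 47 44
f 21 56 34
f 56 27 55
f 34 55 20
f 56 55 34
f 27 57 54
f 57 26 50
f 54 50 18
f 57 50 54
f 26 52 51
f 52 23 39
f 51 39 22
f 52 39 51
f 23 38 43
f 38 17 40
f 43 40 24
f 38 40 43
f 19 45 31
f 45 25 46
f 31 46 20
f 45 46 31
f 19 31 29
f 31 20 30
f 29 30 18
f 31 30 29
f 19 29 36
f 29 18 35
f 36 35 22
f 29 35 36
f 19 36 41
f 36 22 42
f 41 42 24
f 36 42 41
f 19 41 45
f 41 24 48
f 45 48 25
f 41 48 45
f 20 46 34
f 46 25 47
f 34 47 21
f 46 47 34
f 18 30 54
f 30 20 55
f 54 55 27
f 30 55 54
f 22 35 51
f 35 18 50
f 51 50 26
f 35 50 51
f 24 42 43
f 42 22 39
f 43 39 23
f 42 39 43
f 25 48 44
f 48 24 40
f 44 40 17
f 48 40 44
f 59 58 62
f 59 62 60
f 60 62 63
f 60 63 61
f 62 58 64
f 62 64 63
f 63 64 65
f 63 65 61
f 64 58 66
f 64 66 65
f 65 66 67
f 65 67 61
f 66 58 68
f 66 68 67
f 67 68 69
f 67 69 61
f 68 58 70
f 68 70 69
f 69 70 71
f 69 71 61
f 70 58 72
f 70 72 71
f 71 72 73
f 71 73 61
f 72 58 74
f 72 74 73
f 73 74 75
f 73 75 61
f 74 58 76
f 74 76 75
f 75 76 77
f 75 77 61
f 76 58 78
f 76 78 77
f 77 78 79
f 77 79 61
f 78 58 80
f 78 80 79
f 79 80 81
f 79 81 61
f 80 58 82
f 80 82 81
f 81 82 83
f 81 83 61
f 82 58 84
f 82 84 83
f 83 84 85
f 83 85 61
f 84 58 86
f 84 86 85
f 85 86 87
f 85 87 61
f 86 58 59
f 86 59 87
f 87 59 60
f 87 60 61



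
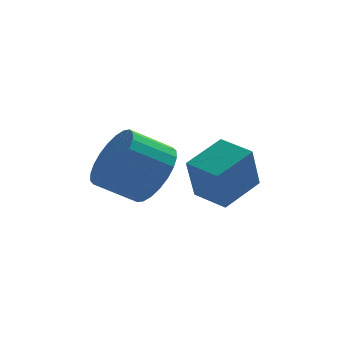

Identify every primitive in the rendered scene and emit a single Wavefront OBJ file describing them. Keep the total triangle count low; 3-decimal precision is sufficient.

v 0.6 -2.113 -3.819
v 1.057 -1.456 -3.17
v -0.083 -1.39 -2.433
v -0.54 -2.047 -3.081
v 0.898 -1.203 -3.439
v -0.243 -1.137 -2.701
v 0.694 -1.088 -3.765
v -0.447 -1.023 -3.028
v 0.475 -1.13 -4.1
v -0.666 -1.064 -3.362
v 0.275 -1.321 -4.392
v -0.866 -1.256 -3.654
v 0.125 -1.633 -4.596
v -1.016 -1.567 -3.859
v 0.047 -2.017 -4.683
v -1.093 -1.952 -3.945
v 0.054 -2.417 -4.637
v -1.087 -2.351 -3.9
v 0.143 -2.77 -4.467
v -0.997 -2.704 -3.73
v 0.303 -3.023 -4.199
v -0.838 -2.957 -3.461
v 0.507 -3.137 -3.872
v -0.634 -3.072 -3.135
v 0.726 -3.096 -3.538
v -0.415 -3.03 -2.8
v 0.926 -2.904 -3.246
v -0.215 -2.839 -2.508
v 1.076 -2.593 -3.041
v -0.065 -2.527 -2.304
v 1.153 -2.208 -2.955
v 0.013 -2.143 -2.217
v 1.147 -1.809 -3
v 0.006 -1.743 -2.263
v 1.574 -2.505 -4.478
v 1.237 -2.957 -3.11
v 2.673 -1.831 -3.985
v 2.336 -2.284 -2.617
v 2.184 -3.396 -4.623
v 1.847 -3.849 -3.255
v 3.283 -2.723 -4.13
v 2.946 -3.175 -2.762
f 2 1 5
f 2 5 3
f 3 5 6
f 3 6 4
f 5 1 7
f 5 7 6
f 6 7 8
f 6 8 4
f 7 1 9
f 7 9 8
f 8 9 10
f 8 10 4
f 9 1 11
f 9 11 10
f 10 11 12
f 10 12 4
f 11 1 13
f 11 13 12
f 12 13 14
f 12 14 4
f 13 1 15
f 13 15 14
f 14 15 16
f 14 16 4
f 15 1 17
f 15 17 16
f 16 17 18
f 16 18 4
f 17 1 19
f 17 19 18
f 18 19 20
f 18 20 4
f 19 1 21
f 19 21 20
f 20 21 22
f 20 22 4
f 21 1 23
f 21 23 22
f 22 23 24
f 22 24 4
f 23 1 25
f 23 25 24
f 24 25 26
f 24 26 4
f 25 1 27
f 25 27 26
f 26 27 28
f 26 28 4
f 27 1 29
f 27 29 28
f 28 29 30
f 28 30 4
f 29 1 31
f 29 31 30
f 30 31 32
f 30 32 4
f 31 1 33
f 31 33 32
f 32 33 34
f 32 34 4
f 33 1 2
f 33 2 34
f 34 2 3
f 34 3 4
f 36 38 35
f 39 36 35
f 35 38 37
f 37 39 35
f 36 42 38
f 40 36 39
f 40 42 36
f 38 42 37
f 41 39 37
f 37 42 41
f 41 40 39
f 42 40 41



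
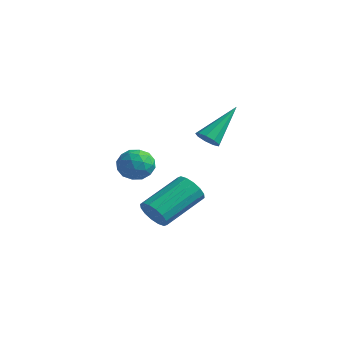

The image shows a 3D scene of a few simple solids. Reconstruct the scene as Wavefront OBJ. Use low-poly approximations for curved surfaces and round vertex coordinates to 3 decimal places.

v 2.928 1.234 2.353
v 3.237 1.525 2.003
v 3.052 2.706 3.687
v 2.873 1.604 1.95
v 2.535 1.51 2.085
v 2.381 1.287 2.346
v 2.483 1.039 2.61
v 2.793 0.882 2.754
v 3.166 0.89 2.71
v 3.429 1.059 2.5
v 3.457 1.31 2.221
v -0.156 1.071 0.301
v 0.509 0.845 0.703
v -0.509 -0.185 0.177
v 0.156 -0.411 0.579
v -0.438 -0.021 0.967
v -0.22 0.755 1.043
v 0.22 -0.095 -0.163
v 0.438 0.681 -0.087
v 0.742 0.124 0.416
v 0.335 0.17 1.115
v -0.335 0.49 -0.235
v -0.742 0.536 0.464
v 0.207 1.068 0.513
v -0.207 -0.408 0.367
v -0.557 -0.179 0.595
v -0.166 -0.312 0.832
v -0.221 1.015 0.713
v 0.17 0.882 0.949
v -0.387 0.373 1.104
v -0.17 -0.222 -0.069
v 0.221 -0.355 0.167
v 0.166 0.972 0.048
v 0.557 0.839 0.285
v 0.387 0.287 -0.224
v 0.735 0.512 0.581
v 0.528 -0.227 0.508
v 0.565 -0.041 0.071
v 0.693 0.415 0.116
v 0.496 0.538 0.991
v 0.289 -0.2 0.918
v -0.061 0.029 1.146
v 0.067 0.485 1.191
v 0.633 0.115 0.823
v -0.289 0.86 -0.038
v -0.496 0.122 -0.111
v -0.067 0.175 -0.311
v 0.061 0.631 -0.266
v -0.528 0.887 0.372
v -0.735 0.148 0.299
v -0.693 0.245 0.764
v -0.565 0.701 0.809
v -0.633 0.545 0.057
v 0.756 0.525 -2.104
v 1.188 0.217 -1.589
v 1.416 2.086 -0.66
v 0.984 2.395 -1.176
v 1.428 0.326 -1.868
v 1.656 2.195 -0.939
v 1.488 0.488 -2.209
v 1.716 2.358 -1.28
v 1.351 0.661 -2.523
v 1.579 2.53 -1.594
v 1.055 0.797 -2.724
v 1.283 2.666 -1.796
v 0.679 0.86 -2.76
v 0.907 2.73 -1.831
v 0.324 0.834 -2.62
v 0.552 2.703 -1.691
v 0.084 0.725 -2.341
v 0.312 2.594 -1.412
v 0.024 0.562 -2
v 0.252 2.432 -1.071
v 0.161 0.39 -1.686
v 0.389 2.259 -0.757
v 0.457 0.254 -1.484
v 0.685 2.123 -0.556
v 0.833 0.19 -1.449
v 1.061 2.06 -0.52
f 2 1 4
f 2 4 3
f 4 1 5
f 4 5 3
f 5 1 6
f 5 6 3
f 6 1 7
f 6 7 3
f 7 1 8
f 7 8 3
f 8 1 9
f 8 9 3
f 9 1 10
f 9 10 3
f 10 1 11
f 10 11 3
f 11 1 2
f 11 2 3
f 12 49 28
f 49 23 52
f 28 52 17
f 49 52 28
f 12 28 24
f 28 17 29
f 24 29 13
f 28 29 24
f 12 24 33
f 24 13 34
f 33 34 19
f 24 34 33
f 12 33 45
f 33 19 48
f 45 48 22
f 33 48 45
f 12 45 49
f 45 22 53
f 49 53 23
f 45 53 49
f 13 29 40
f 29 17 43
f 40 43 21
f 29 43 40
f 17 52 30
f 52 23 51
f 30 51 16
f 52 51 30
f 23 53 50
f 53 22 46
f 50 46 14
f 53 46 50
f 22 48 47
f 48 19 35
f 47 35 18
f 48 35 47
f 19 34 39
f 34 13 36
f 39 36 20
f 34 36 39
f 15 41 27
f 41 21 42
f 27 42 16
f 41 42 27
f 15 27 25
f 27 16 26
f 25 26 14
f 27 26 25
f 15 25 32
f 25 14 31
f 32 31 18
f 25 31 32
f 15 32 37
f 32 18 38
f 37 38 20
f 32 38 37
f 15 37 41
f 37 20 44
f 41 44 21
f 37 44 41
f 16 42 30
f 42 21 43
f 30 43 17
f 42 43 30
f 14 26 50
f 26 16 51
f 50 51 23
f 26 51 50
f 18 31 47
f 31 14 46
f 47 46 22
f 31 46 47
f 20 38 39
f 38 18 35
f 39 35 19
f 38 35 39
f 21 44 40
f 44 20 36
f 40 36 13
f 44 36 40
f 55 54 58
f 55 58 56
f 56 58 59
f 56 59 57
f 58 54 60
f 58 60 59
f 59 60 61
f 59 61 57
f 60 54 62
f 60 62 61
f 61 62 63
f 61 63 57
f 62 54 64
f 62 64 63
f 63 64 65
f 63 65 57
f 64 54 66
f 64 66 65
f 65 66 67
f 65 67 57
f 66 54 68
f 66 68 67
f 67 68 69
f 67 69 57
f 68 54 70
f 68 70 69
f 69 70 71
f 69 71 57
f 70 54 72
f 70 72 71
f 71 72 73
f 71 73 57
f 72 54 74
f 72 74 73
f 73 74 75
f 73 75 57
f 74 54 76
f 74 76 75
f 75 76 77
f 75 77 57
f 76 54 78
f 76 78 77
f 77 78 79
f 77 79 57
f 78 54 55
f 78 55 79
f 79 55 56
f 79 56 57



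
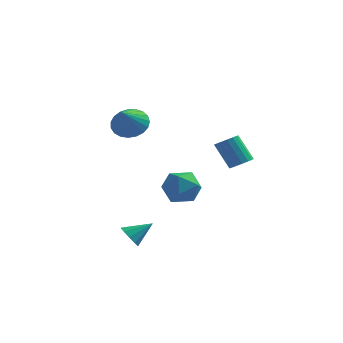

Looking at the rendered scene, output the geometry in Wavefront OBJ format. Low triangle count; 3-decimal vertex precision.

v 0.422 -0.73 2.133
v 0.824 -1.199 1.641
v 0.398 -1.71 3.047
v 1.066 -1.051 1.807
v 1.196 -0.847 2.029
v 1.193 -0.623 2.269
v 1.056 -0.417 2.486
v 0.81 -0.266 2.642
v 0.497 -0.195 2.71
v 0.17 -0.216 2.678
v -0.112 -0.326 2.552
v -0.303 -0.506 2.354
v -0.368 -0.725 2.117
v -0.296 -0.945 1.884
v -0.1 -1.127 1.693
v 0.186 -1.241 1.579
v 0.513 -1.266 1.56
v 3.031 -1.097 -0.09
v 3.467 -1.779 -0.442
v 1.993 -1.261 -1.058
v 2.429 -1.943 -1.41
v 2.068 -2.017 -0.607
v 2.71 -1.915 -0.009
v 2.75 -1.125 -1.491
v 3.392 -1.023 -0.893
v 3.294 -1.796 -1.308
v 2.872 -2.348 -0.762
v 2.588 -0.692 -0.738
v 2.166 -1.244 -0.192
v 1.049 -2.901 -3.053
v 1.4 -3.356 -3.129
v 1.831 -2.399 -2.447
v 1.459 -3.125 -3.397
v 1.361 -2.809 -3.533
v 1.143 -2.527 -3.486
v 0.89 -2.389 -3.273
v 0.697 -2.447 -2.976
v 0.639 -2.678 -2.709
v 0.737 -2.994 -2.573
v 0.954 -3.276 -2.62
v 1.208 -3.414 -2.832
v 4.186 2.187 -0.77
v 4.64 2.111 -0.469
v 3.928 2.376 0.671
v 3.474 2.453 0.37
v 4.644 2.368 -0.526
v 3.933 2.633 0.614
v 4.544 2.583 -0.639
v 3.833 2.849 0.501
v 4.361 2.708 -0.782
v 3.65 2.974 0.359
v 4.139 2.714 -0.922
v 3.427 2.979 0.218
v 3.927 2.599 -1.027
v 3.215 2.864 0.113
v 3.774 2.389 -1.074
v 3.063 2.655 0.066
v 3.716 2.134 -1.051
v 3.004 2.399 0.09
v 3.765 1.89 -0.963
v 3.054 2.156 0.177
v 3.911 1.715 -0.832
v 3.199 1.98 0.309
v 4.119 1.648 -0.686
v 3.408 1.913 0.454
v 4.343 1.704 -0.56
v 3.632 1.97 0.581
v 4.531 1.871 -0.481
v 3.82 2.137 0.659
f 2 1 4
f 2 4 3
f 4 1 5
f 4 5 3
f 5 1 6
f 5 6 3
f 6 1 7
f 6 7 3
f 7 1 8
f 7 8 3
f 8 1 9
f 8 9 3
f 9 1 10
f 9 10 3
f 10 1 11
f 10 11 3
f 11 1 12
f 11 12 3
f 12 1 13
f 12 13 3
f 13 1 14
f 13 14 3
f 14 1 15
f 14 15 3
f 15 1 16
f 15 16 3
f 16 1 17
f 16 17 3
f 17 1 2
f 17 2 3
f 18 29 23
f 18 23 19
f 18 19 25
f 18 25 28
f 18 28 29
f 19 23 27
f 23 29 22
f 29 28 20
f 28 25 24
f 25 19 26
f 21 27 22
f 21 22 20
f 21 20 24
f 21 24 26
f 21 26 27
f 22 27 23
f 20 22 29
f 24 20 28
f 26 24 25
f 27 26 19
f 31 30 33
f 31 33 32
f 33 30 34
f 33 34 32
f 34 30 35
f 34 35 32
f 35 30 36
f 35 36 32
f 36 30 37
f 36 37 32
f 37 30 38
f 37 38 32
f 38 30 39
f 38 39 32
f 39 30 40
f 39 40 32
f 40 30 41
f 40 41 32
f 41 30 31
f 41 31 32
f 43 42 46
f 43 46 44
f 44 46 47
f 44 47 45
f 46 42 48
f 46 48 47
f 47 48 49
f 47 49 45
f 48 42 50
f 48 50 49
f 49 50 51
f 49 51 45
f 50 42 52
f 50 52 51
f 51 52 53
f 51 53 45
f 52 42 54
f 52 54 53
f 53 54 55
f 53 55 45
f 54 42 56
f 54 56 55
f 55 56 57
f 55 57 45
f 56 42 58
f 56 58 57
f 57 58 59
f 57 59 45
f 58 42 60
f 58 60 59
f 59 60 61
f 59 61 45
f 60 42 62
f 60 62 61
f 61 62 63
f 61 63 45
f 62 42 64
f 62 64 63
f 63 64 65
f 63 65 45
f 64 42 66
f 64 66 65
f 65 66 67
f 65 67 45
f 66 42 68
f 66 68 67
f 67 68 69
f 67 69 45
f 68 42 43
f 68 43 69
f 69 43 44
f 69 44 45



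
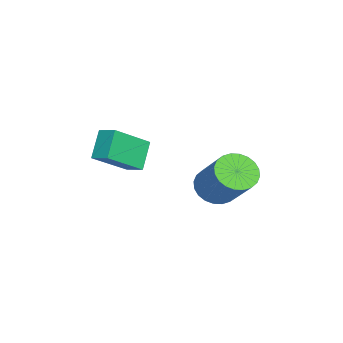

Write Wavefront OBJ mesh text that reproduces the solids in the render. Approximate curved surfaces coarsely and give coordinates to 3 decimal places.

v 1.815 3.437 0.873
v 2.395 3.69 0.219
v 3.705 4.497 1.693
v 3.125 4.243 2.347
v 2.189 3.978 0.245
v 3.499 4.785 1.718
v 1.926 4.184 0.366
v 3.236 4.99 1.839
v 1.646 4.276 0.564
v 2.956 5.082 2.037
v 1.392 4.24 0.81
v 2.702 5.047 2.283
v 1.203 4.082 1.065
v 2.512 4.888 2.538
v 1.106 3.825 1.291
v 2.416 4.632 2.764
v 1.118 3.51 1.453
v 2.427 4.317 2.927
v 1.235 3.183 1.527
v 2.545 3.99 3.001
v 1.441 2.895 1.502
v 2.751 3.702 2.975
v 1.704 2.69 1.381
v 3.014 3.496 2.854
v 1.984 2.598 1.183
v 3.294 3.404 2.656
v 2.238 2.633 0.937
v 3.548 3.44 2.41
v 2.428 2.792 0.682
v 3.737 3.598 2.155
v 2.524 3.048 0.456
v 3.834 3.855 1.929
v 2.513 3.363 0.293
v 3.822 4.17 1.767
v 1.607 0.055 1.565
v 2.676 -1.175 2.689
v 0.751 0.279 2.624
v 1.821 -0.951 3.748
v 2.079 0.691 1.812
v 3.149 -0.539 2.936
v 1.224 0.915 2.871
v 2.293 -0.315 3.995
f 2 1 5
f 2 5 3
f 3 5 6
f 3 6 4
f 5 1 7
f 5 7 6
f 6 7 8
f 6 8 4
f 7 1 9
f 7 9 8
f 8 9 10
f 8 10 4
f 9 1 11
f 9 11 10
f 10 11 12
f 10 12 4
f 11 1 13
f 11 13 12
f 12 13 14
f 12 14 4
f 13 1 15
f 13 15 14
f 14 15 16
f 14 16 4
f 15 1 17
f 15 17 16
f 16 17 18
f 16 18 4
f 17 1 19
f 17 19 18
f 18 19 20
f 18 20 4
f 19 1 21
f 19 21 20
f 20 21 22
f 20 22 4
f 21 1 23
f 21 23 22
f 22 23 24
f 22 24 4
f 23 1 25
f 23 25 24
f 24 25 26
f 24 26 4
f 25 1 27
f 25 27 26
f 26 27 28
f 26 28 4
f 27 1 29
f 27 29 28
f 28 29 30
f 28 30 4
f 29 1 31
f 29 31 30
f 30 31 32
f 30 32 4
f 31 1 33
f 31 33 32
f 32 33 34
f 32 34 4
f 33 1 2
f 33 2 34
f 34 2 3
f 34 3 4
f 36 38 35
f 39 36 35
f 35 38 37
f 37 39 35
f 36 42 38
f 40 36 39
f 40 42 36
f 38 42 37
f 41 39 37
f 37 42 41
f 41 40 39
f 42 40 41



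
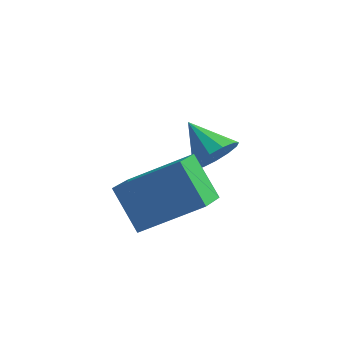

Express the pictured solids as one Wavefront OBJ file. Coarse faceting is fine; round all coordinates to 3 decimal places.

v -0.978 -0.99 -2.49
v -1.823 -0.203 -1.412
v -0.77 0.061 -3.094
v -1.615 0.848 -2.016
v 0.835 -0.668 -1.304
v -0.01 0.119 -0.226
v 1.043 0.383 -1.908
v 0.198 1.17 -0.83
v 0.568 2.842 -2.439
v 1.163 3.251 -2.093
v -0.388 3.678 -1.781
v 1.076 3.459 -2.483
v 0.828 3.471 -2.86
v 0.498 3.283 -3.102
v 0.19 2.956 -3.134
v 0.002 2.592 -2.945
v -0.006 2.308 -2.596
v 0.168 2.193 -2.196
v 0.469 2.285 -1.873
v 0.802 2.553 -1.73
v 1.061 2.913 -1.812
f 2 4 1
f 5 2 1
f 1 4 3
f 3 5 1
f 2 8 4
f 6 2 5
f 6 8 2
f 4 8 3
f 7 5 3
f 3 8 7
f 7 6 5
f 8 6 7
f 10 9 12
f 10 12 11
f 12 9 13
f 12 13 11
f 13 9 14
f 13 14 11
f 14 9 15
f 14 15 11
f 15 9 16
f 15 16 11
f 16 9 17
f 16 17 11
f 17 9 18
f 17 18 11
f 18 9 19
f 18 19 11
f 19 9 20
f 19 20 11
f 20 9 21
f 20 21 11
f 21 9 10
f 21 10 11



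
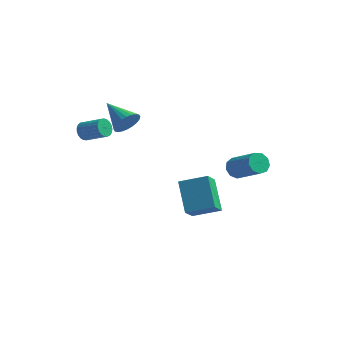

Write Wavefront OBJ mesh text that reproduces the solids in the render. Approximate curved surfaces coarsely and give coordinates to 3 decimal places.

v -3.947 -1.042 1.866
v -3.717 -1.225 1.365
v -2.504 -1.26 1.934
v -2.733 -1.078 2.434
v -3.7 -0.986 1.344
v -2.487 -1.021 1.912
v -3.726 -0.756 1.413
v -2.513 -0.791 1.981
v -3.79 -0.576 1.56
v -2.577 -0.611 2.128
v -3.88 -0.476 1.76
v -2.667 -0.511 2.328
v -3.983 -0.475 1.978
v -2.77 -0.51 2.546
v -4.079 -0.571 2.177
v -2.866 -0.606 2.745
v -4.152 -0.749 2.322
v -2.939 -0.784 2.891
v -4.19 -0.978 2.389
v -2.977 -1.013 2.957
v -4.185 -1.218 2.364
v -2.972 -1.253 2.933
v -4.14 -1.428 2.254
v -2.927 -1.463 2.822
v -4.061 -1.571 2.077
v -2.848 -1.606 2.645
v -3.962 -1.622 1.863
v -2.749 -1.657 2.431
v -3.86 -1.574 1.649
v -2.647 -1.609 2.218
v -3.774 -1.433 1.473
v -2.561 -1.468 2.042
v 2.384 3.487 -1.527
v 2.781 3.546 -2.076
v 4.294 2.972 -1.042
v 3.896 2.913 -0.493
v 2.773 3.948 -1.841
v 4.286 3.373 -0.807
v 2.583 4.134 -1.459
v 4.096 3.559 -0.426
v 2.3 4.017 -1.109
v 3.812 3.443 -0.076
v 2.056 3.653 -0.955
v 3.568 3.078 0.079
v 1.965 3.211 -1.068
v 3.478 2.636 -0.034
v 2.07 2.898 -1.395
v 3.583 2.324 -0.362
v 2.322 2.861 -1.785
v 3.835 2.287 -0.751
v 2.603 3.117 -2.053
v 4.115 2.542 -1.02
v 0.733 0.893 -3.899
v -0.2 2.01 -2.427
v 0.654 1.91 -4.721
v -0.278 3.027 -3.249
v 2.158 1.413 -3.391
v 1.226 2.53 -1.919
v 2.08 2.43 -4.213
v 1.147 3.547 -2.741
v -2.305 0.461 2.118
v -1.873 0.634 2.781
v -3.795 1.099 2.922
v -1.846 0.904 2.618
v -1.888 1.105 2.378
v -1.994 1.209 2.099
v -2.148 1.199 1.823
v -2.325 1.076 1.592
v -2.499 0.86 1.441
v -2.643 0.583 1.393
v -2.736 0.288 1.455
v -2.763 0.018 1.618
v -2.721 -0.183 1.858
v -2.615 -0.287 2.137
v -2.461 -0.277 2.413
v -2.284 -0.154 2.644
v -2.11 0.062 2.796
v -1.966 0.339 2.844
f 2 1 5
f 2 5 3
f 3 5 6
f 3 6 4
f 5 1 7
f 5 7 6
f 6 7 8
f 6 8 4
f 7 1 9
f 7 9 8
f 8 9 10
f 8 10 4
f 9 1 11
f 9 11 10
f 10 11 12
f 10 12 4
f 11 1 13
f 11 13 12
f 12 13 14
f 12 14 4
f 13 1 15
f 13 15 14
f 14 15 16
f 14 16 4
f 15 1 17
f 15 17 16
f 16 17 18
f 16 18 4
f 17 1 19
f 17 19 18
f 18 19 20
f 18 20 4
f 19 1 21
f 19 21 20
f 20 21 22
f 20 22 4
f 21 1 23
f 21 23 22
f 22 23 24
f 22 24 4
f 23 1 25
f 23 25 24
f 24 25 26
f 24 26 4
f 25 1 27
f 25 27 26
f 26 27 28
f 26 28 4
f 27 1 29
f 27 29 28
f 28 29 30
f 28 30 4
f 29 1 31
f 29 31 30
f 30 31 32
f 30 32 4
f 31 1 2
f 31 2 32
f 32 2 3
f 32 3 4
f 34 33 37
f 34 37 35
f 35 37 38
f 35 38 36
f 37 33 39
f 37 39 38
f 38 39 40
f 38 40 36
f 39 33 41
f 39 41 40
f 40 41 42
f 40 42 36
f 41 33 43
f 41 43 42
f 42 43 44
f 42 44 36
f 43 33 45
f 43 45 44
f 44 45 46
f 44 46 36
f 45 33 47
f 45 47 46
f 46 47 48
f 46 48 36
f 47 33 49
f 47 49 48
f 48 49 50
f 48 50 36
f 49 33 51
f 49 51 50
f 50 51 52
f 50 52 36
f 51 33 34
f 51 34 52
f 52 34 35
f 52 35 36
f 54 56 53
f 57 54 53
f 53 56 55
f 55 57 53
f 54 60 56
f 58 54 57
f 58 60 54
f 56 60 55
f 59 57 55
f 55 60 59
f 59 58 57
f 60 58 59
f 62 61 64
f 62 64 63
f 64 61 65
f 64 65 63
f 65 61 66
f 65 66 63
f 66 61 67
f 66 67 63
f 67 61 68
f 67 68 63
f 68 61 69
f 68 69 63
f 69 61 70
f 69 70 63
f 70 61 71
f 70 71 63
f 71 61 72
f 71 72 63
f 72 61 73
f 72 73 63
f 73 61 74
f 73 74 63
f 74 61 75
f 74 75 63
f 75 61 76
f 75 76 63
f 76 61 77
f 76 77 63
f 77 61 78
f 77 78 63
f 78 61 62
f 78 62 63

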